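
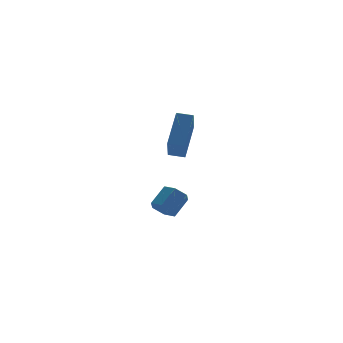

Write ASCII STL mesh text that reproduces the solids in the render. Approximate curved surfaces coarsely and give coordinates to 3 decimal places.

solid 
facet normal -0.439 -0.519 -0.733
outer loop
vertex -2.176 -1.241 2.754
vertex -2.895 -0.804 2.875
vertex -1.631 -0.012 1.558
endloop
endfacet
facet normal 0.846 -0.514 -0.142
outer loop
vertex -0.705 1.084 3.105
vertex -2.176 -1.241 2.754
vertex -1.631 -0.012 1.558
endloop
endfacet
facet normal -0.439 -0.519 -0.733
outer loop
vertex -1.631 -0.012 1.558
vertex -2.895 -0.804 2.875
vertex -2.35 0.425 1.679
endloop
endfacet
facet normal 0.303 0.683 -0.665
outer loop
vertex -2.35 0.425 1.679
vertex -0.705 1.084 3.105
vertex -1.631 -0.012 1.558
endloop
endfacet
facet normal -0.303 -0.683 0.665
outer loop
vertex -2.176 -1.241 2.754
vertex -1.969 0.292 4.422
vertex -2.895 -0.804 2.875
endloop
endfacet
facet normal 0.846 -0.514 -0.142
outer loop
vertex -1.25 -0.145 4.301
vertex -2.176 -1.241 2.754
vertex -0.705 1.084 3.105
endloop
endfacet
facet normal -0.303 -0.683 0.665
outer loop
vertex -1.25 -0.145 4.301
vertex -1.969 0.292 4.422
vertex -2.176 -1.241 2.754
endloop
endfacet
facet normal -0.846 0.514 0.142
outer loop
vertex -2.895 -0.804 2.875
vertex -1.969 0.292 4.422
vertex -2.35 0.425 1.679
endloop
endfacet
facet normal 0.303 0.683 -0.665
outer loop
vertex -1.424 1.521 3.226
vertex -0.705 1.084 3.105
vertex -2.35 0.425 1.679
endloop
endfacet
facet normal -0.846 0.514 0.142
outer loop
vertex -2.35 0.425 1.679
vertex -1.969 0.292 4.422
vertex -1.424 1.521 3.226
endloop
endfacet
facet normal 0.439 0.519 0.733
outer loop
vertex -1.424 1.521 3.226
vertex -1.25 -0.145 4.301
vertex -0.705 1.084 3.105
endloop
endfacet
facet normal 0.439 0.519 0.733
outer loop
vertex -1.969 0.292 4.422
vertex -1.25 -0.145 4.301
vertex -1.424 1.521 3.226
endloop
endfacet
facet normal -0.684 -0.346 -0.642
outer loop
vertex -0.758 3.333 -3.753
vertex -1.312 3.557 -3.284
vertex -1.051 4.031 -3.817
endloop
endfacet
facet normal 0.619 0.190 -0.762
outer loop
vertex -0.758 3.333 -3.753
vertex -1.051 4.031 -3.817
vertex 0.166 3.799 -2.886
endloop
endfacet
facet normal 0.619 0.190 -0.762
outer loop
vertex 0.166 3.799 -2.886
vertex -1.051 4.031 -3.817
vertex -0.127 4.497 -2.95
endloop
endfacet
facet normal 0.684 0.346 0.642
outer loop
vertex 0.166 3.799 -2.886
vertex -0.127 4.497 -2.95
vertex -0.388 4.023 -2.416
endloop
endfacet
facet normal -0.685 -0.344 -0.642
outer loop
vertex -1.051 4.031 -3.817
vertex -1.312 3.557 -3.284
vertex -1.604 4.256 -3.347
endloop
endfacet
facet normal -0.023 0.891 -0.454
outer loop
vertex -1.051 4.031 -3.817
vertex -1.604 4.256 -3.347
vertex -0.127 4.497 -2.95
endloop
endfacet
facet normal -0.023 0.891 -0.454
outer loop
vertex -0.127 4.497 -2.95
vertex -1.604 4.256 -3.347
vertex -0.681 4.722 -2.48
endloop
endfacet
facet normal 0.685 0.346 0.642
outer loop
vertex -0.127 4.497 -2.95
vertex -0.681 4.722 -2.48
vertex -0.388 4.023 -2.416
endloop
endfacet
facet normal -0.684 -0.344 -0.643
outer loop
vertex -1.604 4.256 -3.347
vertex -1.312 3.557 -3.284
vertex -1.866 3.781 -2.814
endloop
endfacet
facet normal -0.643 0.701 0.308
outer loop
vertex -1.604 4.256 -3.347
vertex -1.866 3.781 -2.814
vertex -0.681 4.722 -2.48
endloop
endfacet
facet normal -0.643 0.700 0.309
outer loop
vertex -0.681 4.722 -2.48
vertex -1.866 3.781 -2.814
vertex -0.942 4.247 -1.947
endloop
endfacet
facet normal 0.684 0.345 0.643
outer loop
vertex -0.681 4.722 -2.48
vertex -0.942 4.247 -1.947
vertex -0.388 4.023 -2.416
endloop
endfacet
facet normal -0.684 -0.346 -0.642
outer loop
vertex -1.866 3.781 -2.814
vertex -1.312 3.557 -3.284
vertex -1.573 3.083 -2.75
endloop
endfacet
facet normal -0.619 -0.190 0.762
outer loop
vertex -1.866 3.781 -2.814
vertex -1.573 3.083 -2.75
vertex -0.942 4.247 -1.947
endloop
endfacet
facet normal -0.619 -0.190 0.762
outer loop
vertex -0.942 4.247 -1.947
vertex -1.573 3.083 -2.75
vertex -0.649 3.549 -1.883
endloop
endfacet
facet normal 0.684 0.346 0.642
outer loop
vertex -0.942 4.247 -1.947
vertex -0.649 3.549 -1.883
vertex -0.388 4.023 -2.416
endloop
endfacet
facet normal -0.685 -0.346 -0.642
outer loop
vertex -1.573 3.083 -2.75
vertex -1.312 3.557 -3.284
vertex -1.019 2.858 -3.22
endloop
endfacet
facet normal 0.023 -0.891 0.454
outer loop
vertex -1.573 3.083 -2.75
vertex -1.019 2.858 -3.22
vertex -0.649 3.549 -1.883
endloop
endfacet
facet normal 0.023 -0.891 0.454
outer loop
vertex -0.649 3.549 -1.883
vertex -1.019 2.858 -3.22
vertex -0.096 3.324 -2.353
endloop
endfacet
facet normal 0.685 0.344 0.642
outer loop
vertex -0.649 3.549 -1.883
vertex -0.096 3.324 -2.353
vertex -0.388 4.023 -2.416
endloop
endfacet
facet normal -0.684 -0.345 -0.643
outer loop
vertex -1.019 2.858 -3.22
vertex -1.312 3.557 -3.284
vertex -0.758 3.333 -3.753
endloop
endfacet
facet normal 0.644 -0.700 -0.309
outer loop
vertex -1.019 2.858 -3.22
vertex -0.758 3.333 -3.753
vertex -0.096 3.324 -2.353
endloop
endfacet
facet normal 0.643 -0.701 -0.309
outer loop
vertex -0.096 3.324 -2.353
vertex -0.758 3.333 -3.753
vertex 0.166 3.799 -2.886
endloop
endfacet
facet normal 0.684 0.344 0.643
outer loop
vertex -0.096 3.324 -2.353
vertex 0.166 3.799 -2.886
vertex -0.388 4.023 -2.416
endloop
endfacet

endsolid


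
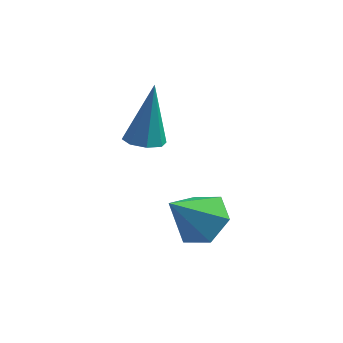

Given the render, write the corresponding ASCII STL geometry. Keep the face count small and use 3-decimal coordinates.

solid 
facet normal 0.432 0.522 -0.735
outer loop
vertex -1.236 -1.286 -3.644
vertex -1.539 -1.731 -4.138
vertex -1.893 -1.131 -3.92
endloop
endfacet
facet normal -0.226 0.514 0.827
outer loop
vertex -1.236 -1.286 -3.644
vertex -1.893 -1.131 -3.92
vertex -2.101 -2.409 -3.182
endloop
endfacet
facet normal 0.433 0.522 -0.735
outer loop
vertex -1.893 -1.131 -3.92
vertex -1.539 -1.731 -4.138
vertex -2.196 -1.575 -4.414
endloop
endfacet
facet normal -0.909 0.309 0.279
outer loop
vertex -1.893 -1.131 -3.92
vertex -2.196 -1.575 -4.414
vertex -2.101 -2.409 -3.182
endloop
endfacet
facet normal 0.433 0.522 -0.735
outer loop
vertex -2.196 -1.575 -4.414
vertex -1.539 -1.731 -4.138
vertex -1.842 -2.175 -4.632
endloop
endfacet
facet normal -0.873 -0.433 -0.226
outer loop
vertex -2.196 -1.575 -4.414
vertex -1.842 -2.175 -4.632
vertex -2.101 -2.409 -3.182
endloop
endfacet
facet normal 0.432 0.522 -0.735
outer loop
vertex -1.842 -2.175 -4.632
vertex -1.539 -1.731 -4.138
vertex -1.184 -2.33 -4.355
endloop
endfacet
facet normal -0.151 -0.971 -0.184
outer loop
vertex -1.842 -2.175 -4.632
vertex -1.184 -2.33 -4.355
vertex -2.101 -2.409 -3.182
endloop
endfacet
facet normal 0.432 0.522 -0.736
outer loop
vertex -1.184 -2.33 -4.355
vertex -1.539 -1.731 -4.138
vertex -0.881 -1.886 -3.862
endloop
endfacet
facet normal 0.531 -0.766 0.363
outer loop
vertex -1.184 -2.33 -4.355
vertex -0.881 -1.886 -3.862
vertex -2.101 -2.409 -3.182
endloop
endfacet
facet normal 0.432 0.523 -0.735
outer loop
vertex -0.881 -1.886 -3.862
vertex -1.539 -1.731 -4.138
vertex -1.236 -1.286 -3.644
endloop
endfacet
facet normal 0.494 -0.023 0.869
outer loop
vertex -0.881 -1.886 -3.862
vertex -1.236 -1.286 -3.644
vertex -2.101 -2.409 -3.182
endloop
endfacet
facet normal -0.062 -0.295 -0.953
outer loop
vertex -2.681 -0.963 -2.498
vertex -3.142 -0.772 -2.527
vertex -2.681 -0.598 -2.611
endloop
endfacet
facet normal 0.978 0.062 0.201
outer loop
vertex -2.681 -0.963 -2.498
vertex -2.681 -0.598 -2.611
vertex -3.038 -0.288 -0.973
endloop
endfacet
facet normal -0.061 -0.298 -0.953
outer loop
vertex -2.681 -0.598 -2.611
vertex -3.142 -0.772 -2.527
vertex -2.951 -0.335 -2.676
endloop
endfacet
facet normal 0.696 0.718 0.016
outer loop
vertex -2.681 -0.598 -2.611
vertex -2.951 -0.335 -2.676
vertex -3.038 -0.288 -0.973
endloop
endfacet
facet normal -0.066 -0.296 -0.953
outer loop
vertex -2.951 -0.335 -2.676
vertex -3.142 -0.772 -2.527
vertex -3.332 -0.327 -2.652
endloop
endfacet
facet normal 0.019 0.999 -0.027
outer loop
vertex -2.951 -0.335 -2.676
vertex -3.332 -0.327 -2.652
vertex -3.038 -0.288 -0.973
endloop
endfacet
facet normal -0.063 -0.295 -0.954
outer loop
vertex -3.332 -0.327 -2.652
vertex -3.142 -0.772 -2.527
vertex -3.603 -0.58 -2.556
endloop
endfacet
facet normal -0.660 0.745 0.098
outer loop
vertex -3.332 -0.327 -2.652
vertex -3.603 -0.58 -2.556
vertex -3.038 -0.288 -0.973
endloop
endfacet
facet normal -0.064 -0.297 -0.953
outer loop
vertex -3.603 -0.58 -2.556
vertex -3.142 -0.772 -2.527
vertex -3.603 -0.946 -2.442
endloop
endfacet
facet normal -0.943 0.099 0.318
outer loop
vertex -3.603 -0.58 -2.556
vertex -3.603 -0.946 -2.442
vertex -3.038 -0.288 -0.973
endloop
endfacet
facet normal -0.064 -0.297 -0.953
outer loop
vertex -3.603 -0.946 -2.442
vertex -3.142 -0.772 -2.527
vertex -3.333 -1.209 -2.378
endloop
endfacet
facet normal -0.661 -0.556 0.503
outer loop
vertex -3.603 -0.946 -2.442
vertex -3.333 -1.209 -2.378
vertex -3.038 -0.288 -0.973
endloop
endfacet
facet normal -0.064 -0.297 -0.953
outer loop
vertex -3.333 -1.209 -2.378
vertex -3.142 -0.772 -2.527
vertex -2.951 -1.217 -2.401
endloop
endfacet
facet normal 0.015 -0.838 0.546
outer loop
vertex -3.333 -1.209 -2.378
vertex -2.951 -1.217 -2.401
vertex -3.038 -0.288 -0.973
endloop
endfacet
facet normal -0.063 -0.297 -0.953
outer loop
vertex -2.951 -1.217 -2.401
vertex -3.142 -0.772 -2.527
vertex -2.681 -0.963 -2.498
endloop
endfacet
facet normal 0.697 -0.581 0.420
outer loop
vertex -2.951 -1.217 -2.401
vertex -2.681 -0.963 -2.498
vertex -3.038 -0.288 -0.973
endloop
endfacet

endsolid


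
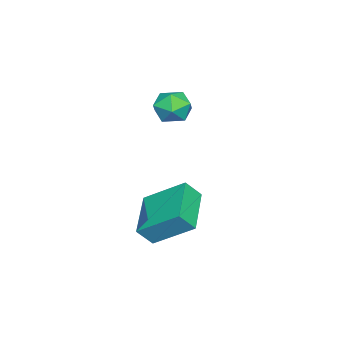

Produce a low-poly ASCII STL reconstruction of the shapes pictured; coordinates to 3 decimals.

solid 
facet normal -0.968 0.233 0.090
outer loop
vertex -2.642 1.361 1.938
vertex -2.835 0.525 2.026
vertex -2.656 1.001 2.722
endloop
endfacet
facet normal -0.554 0.760 0.339
outer loop
vertex -2.642 1.361 1.938
vertex -2.656 1.001 2.722
vertex -2.027 1.553 2.512
endloop
endfacet
facet normal -0.127 0.974 -0.190
outer loop
vertex -2.642 1.361 1.938
vertex -2.027 1.553 2.512
vertex -1.819 1.419 1.686
endloop
endfacet
facet normal -0.276 0.578 -0.768
outer loop
vertex -2.642 1.361 1.938
vertex -1.819 1.419 1.686
vertex -2.318 0.783 1.386
endloop
endfacet
facet normal -0.795 0.121 -0.594
outer loop
vertex -2.642 1.361 1.938
vertex -2.318 0.783 1.386
vertex -2.835 0.525 2.026
endloop
endfacet
facet normal -0.145 0.492 0.858
outer loop
vertex -2.027 1.553 2.512
vertex -2.656 1.001 2.722
vertex -1.842 0.837 2.954
endloop
endfacet
facet normal -0.815 -0.359 0.455
outer loop
vertex -2.656 1.001 2.722
vertex -2.835 0.525 2.026
vertex -2.341 0.201 2.654
endloop
endfacet
facet normal -0.535 -0.540 -0.650
outer loop
vertex -2.835 0.525 2.026
vertex -2.318 0.783 1.386
vertex -2.133 0.067 1.828
endloop
endfacet
facet normal 0.306 0.199 -0.931
outer loop
vertex -2.318 0.783 1.386
vertex -1.819 1.419 1.686
vertex -1.504 0.619 1.618
endloop
endfacet
facet normal 0.547 0.837 0.002
outer loop
vertex -1.819 1.419 1.686
vertex -2.027 1.553 2.512
vertex -1.325 1.095 2.314
endloop
endfacet
facet normal 0.276 -0.578 0.768
outer loop
vertex -1.518 0.259 2.402
vertex -1.842 0.837 2.954
vertex -2.341 0.201 2.654
endloop
endfacet
facet normal 0.127 -0.974 0.190
outer loop
vertex -1.518 0.259 2.402
vertex -2.341 0.201 2.654
vertex -2.133 0.067 1.828
endloop
endfacet
facet normal 0.554 -0.760 -0.339
outer loop
vertex -1.518 0.259 2.402
vertex -2.133 0.067 1.828
vertex -1.504 0.619 1.618
endloop
endfacet
facet normal 0.968 -0.233 -0.090
outer loop
vertex -1.518 0.259 2.402
vertex -1.504 0.619 1.618
vertex -1.325 1.095 2.314
endloop
endfacet
facet normal 0.795 -0.121 0.594
outer loop
vertex -1.518 0.259 2.402
vertex -1.325 1.095 2.314
vertex -1.842 0.837 2.954
endloop
endfacet
facet normal -0.306 -0.199 0.931
outer loop
vertex -2.341 0.201 2.654
vertex -1.842 0.837 2.954
vertex -2.656 1.001 2.722
endloop
endfacet
facet normal -0.547 -0.837 -0.002
outer loop
vertex -2.133 0.067 1.828
vertex -2.341 0.201 2.654
vertex -2.835 0.525 2.026
endloop
endfacet
facet normal 0.145 -0.492 -0.858
outer loop
vertex -1.504 0.619 1.618
vertex -2.133 0.067 1.828
vertex -2.318 0.783 1.386
endloop
endfacet
facet normal 0.815 0.359 -0.455
outer loop
vertex -1.325 1.095 2.314
vertex -1.504 0.619 1.618
vertex -1.819 1.419 1.686
endloop
endfacet
facet normal 0.535 0.540 0.650
outer loop
vertex -1.842 0.837 2.954
vertex -1.325 1.095 2.314
vertex -2.027 1.553 2.512
endloop
endfacet
facet normal -0.389 0.516 -0.763
outer loop
vertex -0.684 2.535 -1.46
vertex 1.222 3.049 -2.083
vertex -0.615 0.887 -2.609
endloop
endfacet
facet normal -0.921 -0.248 0.301
outer loop
vertex -0.242 0.391 -1.877
vertex -0.684 2.535 -1.46
vertex -0.615 0.887 -2.609
endloop
endfacet
facet normal -0.389 0.516 -0.763
outer loop
vertex -0.615 0.887 -2.609
vertex 1.222 3.049 -2.083
vertex 1.29 1.401 -3.233
endloop
endfacet
facet normal 0.034 -0.819 -0.572
outer loop
vertex 1.29 1.401 -3.233
vertex -0.242 0.391 -1.877
vertex -0.615 0.887 -2.609
endloop
endfacet
facet normal -0.034 0.819 0.572
outer loop
vertex -0.684 2.535 -1.46
vertex 1.595 2.553 -1.351
vertex 1.222 3.049 -2.083
endloop
endfacet
facet normal -0.921 -0.248 0.302
outer loop
vertex -0.31 2.039 -0.727
vertex -0.684 2.535 -1.46
vertex -0.242 0.391 -1.877
endloop
endfacet
facet normal -0.034 0.820 0.572
outer loop
vertex -0.31 2.039 -0.727
vertex 1.595 2.553 -1.351
vertex -0.684 2.535 -1.46
endloop
endfacet
facet normal 0.921 0.248 -0.301
outer loop
vertex 1.222 3.049 -2.083
vertex 1.595 2.553 -1.351
vertex 1.29 1.401 -3.233
endloop
endfacet
facet normal 0.034 -0.820 -0.572
outer loop
vertex 1.664 0.905 -2.5
vertex -0.242 0.391 -1.877
vertex 1.29 1.401 -3.233
endloop
endfacet
facet normal 0.921 0.249 -0.301
outer loop
vertex 1.29 1.401 -3.233
vertex 1.595 2.553 -1.351
vertex 1.664 0.905 -2.5
endloop
endfacet
facet normal 0.389 -0.516 0.763
outer loop
vertex 1.664 0.905 -2.5
vertex -0.31 2.039 -0.727
vertex -0.242 0.391 -1.877
endloop
endfacet
facet normal 0.389 -0.516 0.763
outer loop
vertex 1.595 2.553 -1.351
vertex -0.31 2.039 -0.727
vertex 1.664 0.905 -2.5
endloop
endfacet

endsolid


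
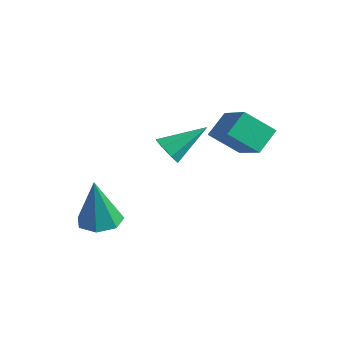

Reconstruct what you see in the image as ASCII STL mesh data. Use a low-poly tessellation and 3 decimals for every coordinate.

solid 
facet normal -0.873 0.215 -0.437
outer loop
vertex 0.824 2.985 -0.584
vertex 1.358 3.687 -1.306
vertex 0.946 2.288 -1.172
endloop
endfacet
facet normal -0.469 -0.616 0.633
outer loop
vertex 2.142 1.993 -0.574
vertex 0.824 2.985 -0.584
vertex 0.946 2.288 -1.172
endloop
endfacet
facet normal -0.873 0.215 -0.437
outer loop
vertex 0.946 2.288 -1.172
vertex 1.358 3.687 -1.306
vertex 1.48 2.99 -1.894
endloop
endfacet
facet normal 0.132 -0.758 -0.639
outer loop
vertex 1.48 2.99 -1.894
vertex 2.142 1.993 -0.574
vertex 0.946 2.288 -1.172
endloop
endfacet
facet normal -0.132 0.758 0.639
outer loop
vertex 0.824 2.985 -0.584
vertex 2.554 3.392 -0.708
vertex 1.358 3.687 -1.306
endloop
endfacet
facet normal -0.469 -0.616 0.633
outer loop
vertex 2.02 2.69 0.014
vertex 0.824 2.985 -0.584
vertex 2.142 1.993 -0.574
endloop
endfacet
facet normal -0.132 0.758 0.639
outer loop
vertex 2.02 2.69 0.014
vertex 2.554 3.392 -0.708
vertex 0.824 2.985 -0.584
endloop
endfacet
facet normal 0.469 0.616 -0.633
outer loop
vertex 1.358 3.687 -1.306
vertex 2.554 3.392 -0.708
vertex 1.48 2.99 -1.894
endloop
endfacet
facet normal 0.132 -0.758 -0.639
outer loop
vertex 2.676 2.695 -1.296
vertex 2.142 1.993 -0.574
vertex 1.48 2.99 -1.894
endloop
endfacet
facet normal 0.469 0.616 -0.633
outer loop
vertex 1.48 2.99 -1.894
vertex 2.554 3.392 -0.708
vertex 2.676 2.695 -1.296
endloop
endfacet
facet normal 0.873 -0.215 0.437
outer loop
vertex 2.676 2.695 -1.296
vertex 2.02 2.69 0.014
vertex 2.142 1.993 -0.574
endloop
endfacet
facet normal 0.873 -0.215 0.437
outer loop
vertex 2.554 3.392 -0.708
vertex 2.02 2.69 0.014
vertex 2.676 2.695 -1.296
endloop
endfacet
facet normal -0.309 -0.770 -0.558
outer loop
vertex 1.029 0.614 -1.088
vertex 0.816 0.959 -1.446
vertex 1.297 0.721 -1.384
endloop
endfacet
facet normal 0.759 -0.288 0.584
outer loop
vertex 1.029 0.614 -1.088
vertex 1.297 0.721 -1.384
vertex 1.244 2.021 -0.674
endloop
endfacet
facet normal -0.309 -0.770 -0.558
outer loop
vertex 1.297 0.721 -1.384
vertex 0.816 0.959 -1.446
vertex 1.284 0.967 -1.716
endloop
endfacet
facet normal 0.999 0.044 -0.006
outer loop
vertex 1.297 0.721 -1.384
vertex 1.284 0.967 -1.716
vertex 1.244 2.021 -0.674
endloop
endfacet
facet normal -0.310 -0.768 -0.560
outer loop
vertex 1.284 0.967 -1.716
vertex 0.816 0.959 -1.446
vertex 0.997 1.209 -1.889
endloop
endfacet
facet normal 0.716 0.504 -0.483
outer loop
vertex 1.284 0.967 -1.716
vertex 0.997 1.209 -1.889
vertex 1.244 2.021 -0.674
endloop
endfacet
facet normal -0.308 -0.769 -0.560
outer loop
vertex 0.997 1.209 -1.889
vertex 0.816 0.959 -1.446
vertex 0.604 1.304 -1.803
endloop
endfacet
facet normal 0.075 0.822 -0.565
outer loop
vertex 0.997 1.209 -1.889
vertex 0.604 1.304 -1.803
vertex 1.244 2.021 -0.674
endloop
endfacet
facet normal -0.310 -0.769 -0.559
outer loop
vertex 0.604 1.304 -1.803
vertex 0.816 0.959 -1.446
vertex 0.336 1.197 -1.507
endloop
endfacet
facet normal -0.549 0.811 -0.204
outer loop
vertex 0.604 1.304 -1.803
vertex 0.336 1.197 -1.507
vertex 1.244 2.021 -0.674
endloop
endfacet
facet normal -0.310 -0.769 -0.559
outer loop
vertex 0.336 1.197 -1.507
vertex 0.816 0.959 -1.446
vertex 0.349 0.951 -1.176
endloop
endfacet
facet normal -0.789 0.478 0.386
outer loop
vertex 0.336 1.197 -1.507
vertex 0.349 0.951 -1.176
vertex 1.244 2.021 -0.674
endloop
endfacet
facet normal -0.309 -0.771 -0.557
outer loop
vertex 0.349 0.951 -1.176
vertex 0.816 0.959 -1.446
vertex 0.636 0.71 -1.002
endloop
endfacet
facet normal -0.506 0.019 0.862
outer loop
vertex 0.349 0.951 -1.176
vertex 0.636 0.71 -1.002
vertex 1.244 2.021 -0.674
endloop
endfacet
facet normal -0.310 -0.770 -0.558
outer loop
vertex 0.636 0.71 -1.002
vertex 0.816 0.959 -1.446
vertex 1.029 0.614 -1.088
endloop
endfacet
facet normal 0.134 -0.299 0.945
outer loop
vertex 0.636 0.71 -1.002
vertex 1.029 0.614 -1.088
vertex 1.244 2.021 -0.674
endloop
endfacet
facet normal -0.051 0.146 -0.988
outer loop
vertex -0.168 -0.765 -4.525
vertex -0.642 -0.287 -4.43
vertex 0.033 -0.215 -4.454
endloop
endfacet
facet normal 0.899 -0.361 0.248
outer loop
vertex -0.168 -0.765 -4.525
vertex 0.033 -0.215 -4.454
vertex -0.558 -0.533 -2.77
endloop
endfacet
facet normal -0.051 0.146 -0.988
outer loop
vertex 0.033 -0.215 -4.454
vertex -0.642 -0.287 -4.43
vertex -0.274 0.281 -4.365
endloop
endfacet
facet normal 0.818 0.440 0.370
outer loop
vertex 0.033 -0.215 -4.454
vertex -0.274 0.281 -4.365
vertex -0.558 -0.533 -2.77
endloop
endfacet
facet normal -0.051 0.146 -0.988
outer loop
vertex -0.274 0.281 -4.365
vertex -0.642 -0.287 -4.43
vertex -0.859 0.349 -4.325
endloop
endfacet
facet normal 0.134 0.873 0.469
outer loop
vertex -0.274 0.281 -4.365
vertex -0.859 0.349 -4.325
vertex -0.558 -0.533 -2.77
endloop
endfacet
facet normal -0.051 0.146 -0.988
outer loop
vertex -0.859 0.349 -4.325
vertex -0.642 -0.287 -4.43
vertex -1.281 -0.062 -4.364
endloop
endfacet
facet normal -0.638 0.610 0.470
outer loop
vertex -0.859 0.349 -4.325
vertex -1.281 -0.062 -4.364
vertex -0.558 -0.533 -2.77
endloop
endfacet
facet normal -0.051 0.146 -0.988
outer loop
vertex -1.281 -0.062 -4.364
vertex -0.642 -0.287 -4.43
vertex -1.222 -0.643 -4.453
endloop
endfacet
facet normal -0.916 -0.150 0.371
outer loop
vertex -1.281 -0.062 -4.364
vertex -1.222 -0.643 -4.453
vertex -0.558 -0.533 -2.77
endloop
endfacet
facet normal -0.050 0.145 -0.988
outer loop
vertex -1.222 -0.643 -4.453
vertex -0.642 -0.287 -4.43
vertex -0.727 -0.956 -4.524
endloop
endfacet
facet normal -0.492 -0.834 0.249
outer loop
vertex -1.222 -0.643 -4.453
vertex -0.727 -0.956 -4.524
vertex -0.558 -0.533 -2.77
endloop
endfacet
facet normal -0.051 0.145 -0.988
outer loop
vertex -0.727 -0.956 -4.524
vertex -0.642 -0.287 -4.43
vertex -0.168 -0.765 -4.525
endloop
endfacet
facet normal 0.318 -0.928 0.193
outer loop
vertex -0.727 -0.956 -4.524
vertex -0.168 -0.765 -4.525
vertex -0.558 -0.533 -2.77
endloop
endfacet

endsolid


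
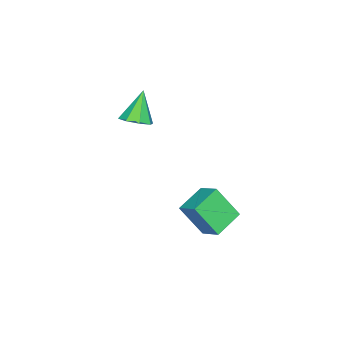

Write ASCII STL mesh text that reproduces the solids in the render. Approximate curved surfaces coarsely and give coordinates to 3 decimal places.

solid 
facet normal 0.539 0.045 -0.841
outer loop
vertex 3.885 -2.09 2.545
vertex 3.271 -2.645 2.122
vertex 3.362 -1.726 2.229
endloop
endfacet
facet normal 0.160 0.768 0.620
outer loop
vertex 3.885 -2.09 2.545
vertex 3.362 -1.726 2.229
vertex 2.209 -2.735 3.778
endloop
endfacet
facet normal 0.539 0.045 -0.841
outer loop
vertex 3.362 -1.726 2.229
vertex 3.271 -2.645 2.122
vertex 2.785 -1.9 1.85
endloop
endfacet
facet normal -0.426 0.870 0.249
outer loop
vertex 3.362 -1.726 2.229
vertex 2.785 -1.9 1.85
vertex 2.209 -2.735 3.778
endloop
endfacet
facet normal 0.539 0.045 -0.841
outer loop
vertex 2.785 -1.9 1.85
vertex 3.271 -2.645 2.122
vertex 2.493 -2.511 1.63
endloop
endfacet
facet normal -0.890 0.451 -0.071
outer loop
vertex 2.785 -1.9 1.85
vertex 2.493 -2.511 1.63
vertex 2.209 -2.735 3.778
endloop
endfacet
facet normal 0.540 0.045 -0.841
outer loop
vertex 2.493 -2.511 1.63
vertex 3.271 -2.645 2.122
vertex 2.657 -3.2 1.698
endloop
endfacet
facet normal -0.958 -0.243 -0.152
outer loop
vertex 2.493 -2.511 1.63
vertex 2.657 -3.2 1.698
vertex 2.209 -2.735 3.778
endloop
endfacet
facet normal 0.539 0.046 -0.841
outer loop
vertex 2.657 -3.2 1.698
vertex 3.271 -2.645 2.122
vertex 3.181 -3.565 2.014
endloop
endfacet
facet normal -0.592 -0.804 0.052
outer loop
vertex 2.657 -3.2 1.698
vertex 3.181 -3.565 2.014
vertex 2.209 -2.735 3.778
endloop
endfacet
facet normal 0.539 0.046 -0.841
outer loop
vertex 3.181 -3.565 2.014
vertex 3.271 -2.645 2.122
vertex 3.757 -3.39 2.393
endloop
endfacet
facet normal -0.004 -0.906 0.424
outer loop
vertex 3.181 -3.565 2.014
vertex 3.757 -3.39 2.393
vertex 2.209 -2.735 3.778
endloop
endfacet
facet normal 0.539 0.045 -0.841
outer loop
vertex 3.757 -3.39 2.393
vertex 3.271 -2.645 2.122
vertex 4.049 -2.779 2.613
endloop
endfacet
facet normal 0.459 -0.487 0.743
outer loop
vertex 3.757 -3.39 2.393
vertex 4.049 -2.779 2.613
vertex 2.209 -2.735 3.778
endloop
endfacet
facet normal 0.539 0.045 -0.841
outer loop
vertex 4.049 -2.779 2.613
vertex 3.271 -2.645 2.122
vertex 3.885 -2.09 2.545
endloop
endfacet
facet normal 0.527 0.207 0.824
outer loop
vertex 4.049 -2.779 2.613
vertex 3.885 -2.09 2.545
vertex 2.209 -2.735 3.778
endloop
endfacet
facet normal -0.934 0.226 0.277
outer loop
vertex 2.524 0.746 -2.566
vertex 3.019 1.871 -1.816
vertex 2.311 1.997 -4.302
endloop
endfacet
facet normal -0.343 -0.781 -0.521
outer loop
vertex 4.001 1.589 -4.804
vertex 2.524 0.746 -2.566
vertex 2.311 1.997 -4.302
endloop
endfacet
facet normal -0.934 0.225 0.277
outer loop
vertex 2.311 1.997 -4.302
vertex 3.019 1.871 -1.816
vertex 2.805 3.122 -3.552
endloop
endfacet
facet normal -0.099 0.582 -0.807
outer loop
vertex 2.805 3.122 -3.552
vertex 4.001 1.589 -4.804
vertex 2.311 1.997 -4.302
endloop
endfacet
facet normal 0.099 -0.582 0.807
outer loop
vertex 2.524 0.746 -2.566
vertex 4.709 1.463 -2.318
vertex 3.019 1.871 -1.816
endloop
endfacet
facet normal -0.343 -0.782 -0.521
outer loop
vertex 4.215 0.338 -3.068
vertex 2.524 0.746 -2.566
vertex 4.001 1.589 -4.804
endloop
endfacet
facet normal 0.099 -0.582 0.807
outer loop
vertex 4.215 0.338 -3.068
vertex 4.709 1.463 -2.318
vertex 2.524 0.746 -2.566
endloop
endfacet
facet normal 0.343 0.782 0.521
outer loop
vertex 3.019 1.871 -1.816
vertex 4.709 1.463 -2.318
vertex 2.805 3.122 -3.552
endloop
endfacet
facet normal -0.099 0.582 -0.807
outer loop
vertex 4.496 2.714 -4.054
vertex 4.001 1.589 -4.804
vertex 2.805 3.122 -3.552
endloop
endfacet
facet normal 0.343 0.781 0.521
outer loop
vertex 2.805 3.122 -3.552
vertex 4.709 1.463 -2.318
vertex 4.496 2.714 -4.054
endloop
endfacet
facet normal 0.934 -0.226 -0.278
outer loop
vertex 4.496 2.714 -4.054
vertex 4.215 0.338 -3.068
vertex 4.001 1.589 -4.804
endloop
endfacet
facet normal 0.934 -0.225 -0.277
outer loop
vertex 4.709 1.463 -2.318
vertex 4.215 0.338 -3.068
vertex 4.496 2.714 -4.054
endloop
endfacet

endsolid


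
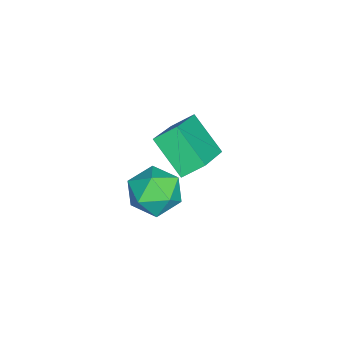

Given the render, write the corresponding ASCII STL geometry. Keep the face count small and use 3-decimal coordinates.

solid 
facet normal -0.537 0.842 -0.040
outer loop
vertex 3.664 -0.056 1.493
vertex 2.783 -0.611 1.641
vertex 3.312 -0.234 2.468
endloop
endfacet
facet normal 0.115 0.969 0.219
outer loop
vertex 3.664 -0.056 1.493
vertex 3.312 -0.234 2.468
vertex 4.339 -0.309 2.259
endloop
endfacet
facet normal 0.592 0.760 -0.270
outer loop
vertex 3.664 -0.056 1.493
vertex 4.339 -0.309 2.259
vertex 4.446 -0.733 1.302
endloop
endfacet
facet normal 0.232 0.503 -0.833
outer loop
vertex 3.664 -0.056 1.493
vertex 4.446 -0.733 1.302
vertex 3.484 -0.92 0.921
endloop
endfacet
facet normal -0.465 0.554 -0.691
outer loop
vertex 3.664 -0.056 1.493
vertex 3.484 -0.92 0.921
vertex 2.783 -0.611 1.641
endloop
endfacet
facet normal 0.204 0.565 0.800
outer loop
vertex 4.339 -0.309 2.259
vertex 3.312 -0.234 2.468
vertex 3.876 -1.02 2.879
endloop
endfacet
facet normal -0.852 0.360 0.381
outer loop
vertex 3.312 -0.234 2.468
vertex 2.783 -0.611 1.641
vertex 2.914 -1.207 2.498
endloop
endfacet
facet normal -0.735 -0.106 -0.670
outer loop
vertex 2.783 -0.611 1.641
vertex 3.484 -0.92 0.921
vertex 3.021 -1.631 1.541
endloop
endfacet
facet normal 0.393 -0.189 -0.900
outer loop
vertex 3.484 -0.92 0.921
vertex 4.446 -0.733 1.302
vertex 4.048 -1.706 1.332
endloop
endfacet
facet normal 0.974 0.226 0.009
outer loop
vertex 4.446 -0.733 1.302
vertex 4.339 -0.309 2.259
vertex 4.577 -1.329 2.159
endloop
endfacet
facet normal -0.232 -0.503 0.833
outer loop
vertex 3.696 -1.884 2.307
vertex 3.876 -1.02 2.879
vertex 2.914 -1.207 2.498
endloop
endfacet
facet normal -0.592 -0.760 0.270
outer loop
vertex 3.696 -1.884 2.307
vertex 2.914 -1.207 2.498
vertex 3.021 -1.631 1.541
endloop
endfacet
facet normal -0.115 -0.969 -0.219
outer loop
vertex 3.696 -1.884 2.307
vertex 3.021 -1.631 1.541
vertex 4.048 -1.706 1.332
endloop
endfacet
facet normal 0.537 -0.842 0.040
outer loop
vertex 3.696 -1.884 2.307
vertex 4.048 -1.706 1.332
vertex 4.577 -1.329 2.159
endloop
endfacet
facet normal 0.465 -0.554 0.691
outer loop
vertex 3.696 -1.884 2.307
vertex 4.577 -1.329 2.159
vertex 3.876 -1.02 2.879
endloop
endfacet
facet normal -0.393 0.189 0.900
outer loop
vertex 2.914 -1.207 2.498
vertex 3.876 -1.02 2.879
vertex 3.312 -0.234 2.468
endloop
endfacet
facet normal -0.974 -0.226 -0.009
outer loop
vertex 3.021 -1.631 1.541
vertex 2.914 -1.207 2.498
vertex 2.783 -0.611 1.641
endloop
endfacet
facet normal -0.204 -0.565 -0.800
outer loop
vertex 4.048 -1.706 1.332
vertex 3.021 -1.631 1.541
vertex 3.484 -0.92 0.921
endloop
endfacet
facet normal 0.852 -0.360 -0.381
outer loop
vertex 4.577 -1.329 2.159
vertex 4.048 -1.706 1.332
vertex 4.446 -0.733 1.302
endloop
endfacet
facet normal 0.735 0.106 0.670
outer loop
vertex 3.876 -1.02 2.879
vertex 4.577 -1.329 2.159
vertex 4.339 -0.309 2.259
endloop
endfacet
facet normal -0.444 -0.638 0.629
outer loop
vertex 0.655 -0.847 2.503
vertex -1.189 -0.608 1.444
vertex 0.912 -1.647 1.873
endloop
endfacet
facet normal 0.862 -0.112 0.494
outer loop
vertex 1.729 -0.472 0.716
vertex 0.655 -0.847 2.503
vertex 0.912 -1.647 1.873
endloop
endfacet
facet normal -0.444 -0.638 0.629
outer loop
vertex 0.912 -1.647 1.873
vertex -1.189 -0.608 1.444
vertex -0.932 -1.407 0.814
endloop
endfacet
facet normal 0.245 -0.761 -0.600
outer loop
vertex -0.932 -1.407 0.814
vertex 1.729 -0.472 0.716
vertex 0.912 -1.647 1.873
endloop
endfacet
facet normal -0.246 0.761 0.600
outer loop
vertex 0.655 -0.847 2.503
vertex -0.372 0.567 0.287
vertex -1.189 -0.608 1.444
endloop
endfacet
facet normal 0.862 -0.113 0.494
outer loop
vertex 1.472 0.327 1.346
vertex 0.655 -0.847 2.503
vertex 1.729 -0.472 0.716
endloop
endfacet
facet normal -0.245 0.762 0.600
outer loop
vertex 1.472 0.327 1.346
vertex -0.372 0.567 0.287
vertex 0.655 -0.847 2.503
endloop
endfacet
facet normal -0.862 0.113 -0.494
outer loop
vertex -1.189 -0.608 1.444
vertex -0.372 0.567 0.287
vertex -0.932 -1.407 0.814
endloop
endfacet
facet normal 0.246 -0.762 -0.600
outer loop
vertex -0.115 -0.233 -0.343
vertex 1.729 -0.472 0.716
vertex -0.932 -1.407 0.814
endloop
endfacet
facet normal -0.862 0.113 -0.494
outer loop
vertex -0.932 -1.407 0.814
vertex -0.372 0.567 0.287
vertex -0.115 -0.233 -0.343
endloop
endfacet
facet normal 0.444 0.639 -0.629
outer loop
vertex -0.115 -0.233 -0.343
vertex 1.472 0.327 1.346
vertex 1.729 -0.472 0.716
endloop
endfacet
facet normal 0.444 0.638 -0.629
outer loop
vertex -0.372 0.567 0.287
vertex 1.472 0.327 1.346
vertex -0.115 -0.233 -0.343
endloop
endfacet

endsolid


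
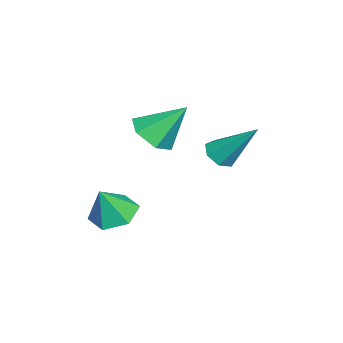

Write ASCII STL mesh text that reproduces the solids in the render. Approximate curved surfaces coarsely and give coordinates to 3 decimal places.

solid 
facet normal 0.111 -0.659 -0.744
outer loop
vertex -0.467 -0.075 1.817
vertex -1.245 0.321 1.35
vertex -0.335 0.669 1.178
endloop
endfacet
facet normal 0.850 0.248 0.465
outer loop
vertex -0.467 -0.075 1.817
vertex -0.335 0.669 1.178
vertex -1.455 1.559 2.75
endloop
endfacet
facet normal 0.111 -0.658 -0.745
outer loop
vertex -0.335 0.669 1.178
vertex -1.245 0.321 1.35
vertex -1.113 1.066 0.711
endloop
endfacet
facet normal 0.508 0.853 -0.121
outer loop
vertex -0.335 0.669 1.178
vertex -1.113 1.066 0.711
vertex -1.455 1.559 2.75
endloop
endfacet
facet normal 0.111 -0.658 -0.745
outer loop
vertex -1.113 1.066 0.711
vertex -1.245 0.321 1.35
vertex -2.023 0.717 0.884
endloop
endfacet
facet normal -0.390 0.878 -0.278
outer loop
vertex -1.113 1.066 0.711
vertex -2.023 0.717 0.884
vertex -1.455 1.559 2.75
endloop
endfacet
facet normal 0.111 -0.658 -0.745
outer loop
vertex -2.023 0.717 0.884
vertex -1.245 0.321 1.35
vertex -2.156 -0.027 1.522
endloop
endfacet
facet normal -0.942 0.299 0.152
outer loop
vertex -2.023 0.717 0.884
vertex -2.156 -0.027 1.522
vertex -1.455 1.559 2.75
endloop
endfacet
facet normal 0.111 -0.658 -0.744
outer loop
vertex -2.156 -0.027 1.522
vertex -1.245 0.321 1.35
vertex -1.378 -0.424 1.989
endloop
endfacet
facet normal -0.600 -0.307 0.739
outer loop
vertex -2.156 -0.027 1.522
vertex -1.378 -0.424 1.989
vertex -1.455 1.559 2.75
endloop
endfacet
facet normal 0.112 -0.658 -0.744
outer loop
vertex -1.378 -0.424 1.989
vertex -1.245 0.321 1.35
vertex -0.467 -0.075 1.817
endloop
endfacet
facet normal 0.296 -0.332 0.895
outer loop
vertex -1.378 -0.424 1.989
vertex -0.467 -0.075 1.817
vertex -1.455 1.559 2.75
endloop
endfacet
facet normal -0.182 -0.647 -0.741
outer loop
vertex 0.202 2.605 1.324
vertex -0.354 2.97 1.142
vertex 0.296 3.039 0.922
endloop
endfacet
facet normal 0.983 -0.048 0.178
outer loop
vertex 0.202 2.605 1.324
vertex 0.296 3.039 0.922
vertex 0.034 4.35 2.718
endloop
endfacet
facet normal -0.181 -0.648 -0.739
outer loop
vertex 0.296 3.039 0.922
vertex -0.354 2.97 1.142
vertex -0.1 3.42 0.685
endloop
endfacet
facet normal 0.749 0.582 -0.316
outer loop
vertex 0.296 3.039 0.922
vertex -0.1 3.42 0.685
vertex 0.034 4.35 2.718
endloop
endfacet
facet normal -0.183 -0.648 -0.740
outer loop
vertex -0.1 3.42 0.685
vertex -0.354 2.97 1.142
vertex -0.688 3.463 0.793
endloop
endfacet
facet normal -0.010 0.910 -0.415
outer loop
vertex -0.1 3.42 0.685
vertex -0.688 3.463 0.793
vertex 0.034 4.35 2.718
endloop
endfacet
facet normal -0.183 -0.648 -0.740
outer loop
vertex -0.688 3.463 0.793
vertex -0.354 2.97 1.142
vertex -1.024 3.134 1.164
endloop
endfacet
facet normal -0.724 0.688 -0.046
outer loop
vertex -0.688 3.463 0.793
vertex -1.024 3.134 1.164
vertex 0.034 4.35 2.718
endloop
endfacet
facet normal -0.183 -0.647 -0.740
outer loop
vertex -1.024 3.134 1.164
vertex -0.354 2.97 1.142
vertex -0.856 2.682 1.518
endloop
endfacet
facet normal -0.853 0.085 0.514
outer loop
vertex -1.024 3.134 1.164
vertex -0.856 2.682 1.518
vertex 0.034 4.35 2.718
endloop
endfacet
facet normal -0.182 -0.649 -0.739
outer loop
vertex -0.856 2.682 1.518
vertex -0.354 2.97 1.142
vertex -0.31 2.447 1.59
endloop
endfacet
facet normal -0.303 -0.445 0.843
outer loop
vertex -0.856 2.682 1.518
vertex -0.31 2.447 1.59
vertex 0.034 4.35 2.718
endloop
endfacet
facet normal -0.184 -0.648 -0.739
outer loop
vertex -0.31 2.447 1.59
vertex -0.354 2.97 1.142
vertex 0.202 2.605 1.324
endloop
endfacet
facet normal 0.516 -0.504 0.693
outer loop
vertex -0.31 2.447 1.59
vertex 0.202 2.605 1.324
vertex 0.034 4.35 2.718
endloop
endfacet
facet normal -0.363 0.245 -0.899
outer loop
vertex 1.243 0.05 -1.854
vertex 0.568 -0.656 -1.774
vertex 0.373 0.248 -1.449
endloop
endfacet
facet normal 0.425 0.704 0.569
outer loop
vertex 1.243 0.05 -1.854
vertex 0.373 0.248 -1.449
vertex 1.112 -1.024 -0.426
endloop
endfacet
facet normal -0.363 0.245 -0.899
outer loop
vertex 0.373 0.248 -1.449
vertex 0.568 -0.656 -1.774
vertex -0.302 -0.457 -1.368
endloop
endfacet
facet normal -0.366 0.445 0.817
outer loop
vertex 0.373 0.248 -1.449
vertex -0.302 -0.457 -1.368
vertex 1.112 -1.024 -0.426
endloop
endfacet
facet normal -0.363 0.246 -0.899
outer loop
vertex -0.302 -0.457 -1.368
vertex 0.568 -0.656 -1.774
vertex -0.108 -1.361 -1.694
endloop
endfacet
facet normal -0.614 -0.381 0.692
outer loop
vertex -0.302 -0.457 -1.368
vertex -0.108 -1.361 -1.694
vertex 1.112 -1.024 -0.426
endloop
endfacet
facet normal -0.363 0.246 -0.899
outer loop
vertex -0.108 -1.361 -1.694
vertex 0.568 -0.656 -1.774
vertex 0.762 -1.56 -2.1
endloop
endfacet
facet normal -0.068 -0.946 0.317
outer loop
vertex -0.108 -1.361 -1.694
vertex 0.762 -1.56 -2.1
vertex 1.112 -1.024 -0.426
endloop
endfacet
facet normal -0.364 0.246 -0.898
outer loop
vertex 0.762 -1.56 -2.1
vertex 0.568 -0.656 -1.774
vertex 1.437 -0.854 -2.18
endloop
endfacet
facet normal 0.725 -0.685 0.068
outer loop
vertex 0.762 -1.56 -2.1
vertex 1.437 -0.854 -2.18
vertex 1.112 -1.024 -0.426
endloop
endfacet
facet normal -0.364 0.246 -0.898
outer loop
vertex 1.437 -0.854 -2.18
vertex 0.568 -0.656 -1.774
vertex 1.243 0.05 -1.854
endloop
endfacet
facet normal 0.971 0.139 0.193
outer loop
vertex 1.437 -0.854 -2.18
vertex 1.243 0.05 -1.854
vertex 1.112 -1.024 -0.426
endloop
endfacet

endsolid


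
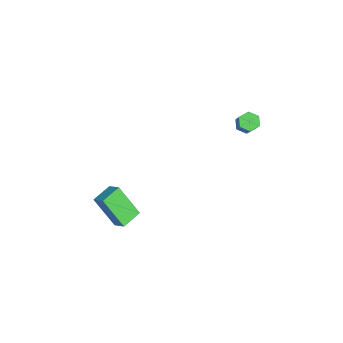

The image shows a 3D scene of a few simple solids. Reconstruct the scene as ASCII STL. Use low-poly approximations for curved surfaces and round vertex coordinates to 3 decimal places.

solid 
facet normal -0.296 -0.496 0.816
outer loop
vertex 3.548 -4.662 -0.479
vertex 2.675 -3.743 -0.237
vertex 2.9 -5.138 -1.003
endloop
endfacet
facet normal 0.676 -0.713 -0.188
outer loop
vertex 3.545 -4.057 -2.783
vertex 3.548 -4.662 -0.479
vertex 2.9 -5.138 -1.003
endloop
endfacet
facet normal -0.295 -0.496 0.817
outer loop
vertex 2.9 -5.138 -1.003
vertex 2.675 -3.743 -0.237
vertex 2.027 -4.22 -0.761
endloop
endfacet
facet normal -0.674 -0.497 -0.546
outer loop
vertex 2.027 -4.22 -0.761
vertex 3.545 -4.057 -2.783
vertex 2.9 -5.138 -1.003
endloop
endfacet
facet normal 0.674 0.497 0.546
outer loop
vertex 3.548 -4.662 -0.479
vertex 3.32 -2.662 -2.017
vertex 2.675 -3.743 -0.237
endloop
endfacet
facet normal 0.676 -0.712 -0.188
outer loop
vertex 4.193 -3.58 -2.259
vertex 3.548 -4.662 -0.479
vertex 3.545 -4.057 -2.783
endloop
endfacet
facet normal 0.674 0.497 0.546
outer loop
vertex 4.193 -3.58 -2.259
vertex 3.32 -2.662 -2.017
vertex 3.548 -4.662 -0.479
endloop
endfacet
facet normal -0.676 0.712 0.188
outer loop
vertex 2.675 -3.743 -0.237
vertex 3.32 -2.662 -2.017
vertex 2.027 -4.22 -0.761
endloop
endfacet
facet normal -0.674 -0.497 -0.546
outer loop
vertex 2.672 -3.138 -2.541
vertex 3.545 -4.057 -2.783
vertex 2.027 -4.22 -0.761
endloop
endfacet
facet normal -0.676 0.713 0.188
outer loop
vertex 2.027 -4.22 -0.761
vertex 3.32 -2.662 -2.017
vertex 2.672 -3.138 -2.541
endloop
endfacet
facet normal 0.295 0.496 -0.817
outer loop
vertex 2.672 -3.138 -2.541
vertex 4.193 -3.58 -2.259
vertex 3.545 -4.057 -2.783
endloop
endfacet
facet normal 0.296 0.496 -0.816
outer loop
vertex 3.32 -2.662 -2.017
vertex 4.193 -3.58 -2.259
vertex 2.672 -3.138 -2.541
endloop
endfacet
facet normal -0.653 -0.033 -0.756
outer loop
vertex 1.151 3.383 2.502
vertex 0.674 3.384 2.914
vertex 0.902 3.929 2.693
endloop
endfacet
facet normal 0.646 0.497 -0.579
outer loop
vertex 1.151 3.383 2.502
vertex 0.902 3.929 2.693
vertex 2.163 3.434 3.675
endloop
endfacet
facet normal 0.646 0.497 -0.579
outer loop
vertex 2.163 3.434 3.675
vertex 0.902 3.929 2.693
vertex 1.914 3.98 3.866
endloop
endfacet
facet normal 0.652 0.033 0.757
outer loop
vertex 2.163 3.434 3.675
vertex 1.914 3.98 3.866
vertex 1.686 3.436 4.086
endloop
endfacet
facet normal -0.653 -0.033 -0.756
outer loop
vertex 0.902 3.929 2.693
vertex 0.674 3.384 2.914
vertex 0.425 3.93 3.105
endloop
endfacet
facet normal -0.020 0.999 -0.026
outer loop
vertex 0.902 3.929 2.693
vertex 0.425 3.93 3.105
vertex 1.914 3.98 3.866
endloop
endfacet
facet normal -0.020 0.999 -0.027
outer loop
vertex 1.914 3.98 3.866
vertex 0.425 3.93 3.105
vertex 1.437 3.982 4.278
endloop
endfacet
facet normal 0.653 0.032 0.756
outer loop
vertex 1.914 3.98 3.866
vertex 1.437 3.982 4.278
vertex 1.686 3.436 4.086
endloop
endfacet
facet normal -0.652 -0.033 -0.757
outer loop
vertex 0.425 3.93 3.105
vertex 0.674 3.384 2.914
vertex 0.197 3.386 3.325
endloop
endfacet
facet normal -0.666 0.502 0.552
outer loop
vertex 0.425 3.93 3.105
vertex 0.197 3.386 3.325
vertex 1.437 3.982 4.278
endloop
endfacet
facet normal -0.666 0.502 0.553
outer loop
vertex 1.437 3.982 4.278
vertex 0.197 3.386 3.325
vertex 1.209 3.437 4.498
endloop
endfacet
facet normal 0.653 0.032 0.756
outer loop
vertex 1.437 3.982 4.278
vertex 1.209 3.437 4.498
vertex 1.686 3.436 4.086
endloop
endfacet
facet normal -0.652 -0.033 -0.757
outer loop
vertex 0.197 3.386 3.325
vertex 0.674 3.384 2.914
vertex 0.446 2.84 3.134
endloop
endfacet
facet normal -0.646 -0.497 0.579
outer loop
vertex 0.197 3.386 3.325
vertex 0.446 2.84 3.134
vertex 1.209 3.437 4.498
endloop
endfacet
facet normal -0.646 -0.497 0.579
outer loop
vertex 1.209 3.437 4.498
vertex 0.446 2.84 3.134
vertex 1.458 2.891 4.307
endloop
endfacet
facet normal 0.653 0.033 0.756
outer loop
vertex 1.209 3.437 4.498
vertex 1.458 2.891 4.307
vertex 1.686 3.436 4.086
endloop
endfacet
facet normal -0.653 -0.032 -0.756
outer loop
vertex 0.446 2.84 3.134
vertex 0.674 3.384 2.914
vertex 0.923 2.838 2.722
endloop
endfacet
facet normal 0.019 -0.999 0.027
outer loop
vertex 0.446 2.84 3.134
vertex 0.923 2.838 2.722
vertex 1.458 2.891 4.307
endloop
endfacet
facet normal 0.021 -0.999 0.026
outer loop
vertex 1.458 2.891 4.307
vertex 0.923 2.838 2.722
vertex 1.935 2.89 3.895
endloop
endfacet
facet normal 0.653 0.033 0.756
outer loop
vertex 1.458 2.891 4.307
vertex 1.935 2.89 3.895
vertex 1.686 3.436 4.086
endloop
endfacet
facet normal -0.653 -0.032 -0.756
outer loop
vertex 0.923 2.838 2.722
vertex 0.674 3.384 2.914
vertex 1.151 3.383 2.502
endloop
endfacet
facet normal 0.666 -0.502 -0.552
outer loop
vertex 0.923 2.838 2.722
vertex 1.151 3.383 2.502
vertex 1.935 2.89 3.895
endloop
endfacet
facet normal 0.665 -0.502 -0.552
outer loop
vertex 1.935 2.89 3.895
vertex 1.151 3.383 2.502
vertex 2.163 3.434 3.675
endloop
endfacet
facet normal 0.652 0.033 0.757
outer loop
vertex 1.935 2.89 3.895
vertex 2.163 3.434 3.675
vertex 1.686 3.436 4.086
endloop
endfacet

endsolid


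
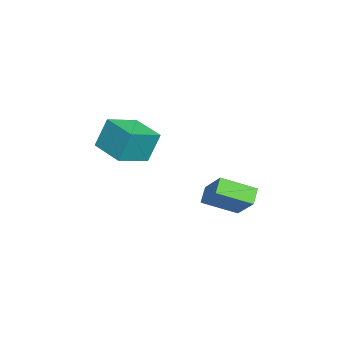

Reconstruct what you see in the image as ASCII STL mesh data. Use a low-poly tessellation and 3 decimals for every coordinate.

solid 
facet normal -0.787 0.111 0.607
outer loop
vertex 2.461 0.267 1.001
vertex 3.62 1.146 2.344
vertex 2.066 2.071 0.159
endloop
endfacet
facet normal -0.585 -0.445 -0.678
outer loop
vertex 2.9 1.954 -0.484
vertex 2.461 0.267 1.001
vertex 2.066 2.071 0.159
endloop
endfacet
facet normal -0.787 0.111 0.607
outer loop
vertex 2.066 2.071 0.159
vertex 3.62 1.146 2.344
vertex 3.225 2.951 1.502
endloop
endfacet
facet normal -0.195 0.889 -0.414
outer loop
vertex 3.225 2.951 1.502
vertex 2.9 1.954 -0.484
vertex 2.066 2.071 0.159
endloop
endfacet
facet normal 0.195 -0.889 0.414
outer loop
vertex 2.461 0.267 1.001
vertex 4.454 1.029 1.701
vertex 3.62 1.146 2.344
endloop
endfacet
facet normal -0.586 -0.444 -0.678
outer loop
vertex 3.295 0.149 0.358
vertex 2.461 0.267 1.001
vertex 2.9 1.954 -0.484
endloop
endfacet
facet normal 0.194 -0.889 0.415
outer loop
vertex 3.295 0.149 0.358
vertex 4.454 1.029 1.701
vertex 2.461 0.267 1.001
endloop
endfacet
facet normal 0.585 0.444 0.678
outer loop
vertex 3.62 1.146 2.344
vertex 4.454 1.029 1.701
vertex 3.225 2.951 1.502
endloop
endfacet
facet normal -0.194 0.889 -0.415
outer loop
vertex 4.059 2.833 0.859
vertex 2.9 1.954 -0.484
vertex 3.225 2.951 1.502
endloop
endfacet
facet normal 0.586 0.445 0.678
outer loop
vertex 3.225 2.951 1.502
vertex 4.454 1.029 1.701
vertex 4.059 2.833 0.859
endloop
endfacet
facet normal 0.787 -0.111 -0.607
outer loop
vertex 4.059 2.833 0.859
vertex 3.295 0.149 0.358
vertex 2.9 1.954 -0.484
endloop
endfacet
facet normal 0.787 -0.111 -0.607
outer loop
vertex 4.454 1.029 1.701
vertex 3.295 0.149 0.358
vertex 4.059 2.833 0.859
endloop
endfacet
facet normal -0.709 0.629 -0.318
outer loop
vertex 0.282 -3.512 4.434
vertex 1.688 -2.079 4.137
vertex 0.529 -4.115 2.692
endloop
endfacet
facet normal -0.693 -0.706 0.146
outer loop
vertex 1.932 -5.361 3.323
vertex 0.282 -3.512 4.434
vertex 0.529 -4.115 2.692
endloop
endfacet
facet normal -0.709 0.629 -0.318
outer loop
vertex 0.529 -4.115 2.692
vertex 1.688 -2.079 4.137
vertex 1.935 -2.682 2.395
endloop
endfacet
facet normal 0.133 -0.325 -0.936
outer loop
vertex 1.935 -2.682 2.395
vertex 1.932 -5.361 3.323
vertex 0.529 -4.115 2.692
endloop
endfacet
facet normal -0.133 0.325 0.936
outer loop
vertex 0.282 -3.512 4.434
vertex 3.091 -3.325 4.768
vertex 1.688 -2.079 4.137
endloop
endfacet
facet normal -0.693 -0.706 0.146
outer loop
vertex 1.685 -4.758 5.065
vertex 0.282 -3.512 4.434
vertex 1.932 -5.361 3.323
endloop
endfacet
facet normal -0.133 0.325 0.936
outer loop
vertex 1.685 -4.758 5.065
vertex 3.091 -3.325 4.768
vertex 0.282 -3.512 4.434
endloop
endfacet
facet normal 0.693 0.706 -0.146
outer loop
vertex 1.688 -2.079 4.137
vertex 3.091 -3.325 4.768
vertex 1.935 -2.682 2.395
endloop
endfacet
facet normal 0.133 -0.325 -0.936
outer loop
vertex 3.338 -3.928 3.026
vertex 1.932 -5.361 3.323
vertex 1.935 -2.682 2.395
endloop
endfacet
facet normal 0.693 0.706 -0.146
outer loop
vertex 1.935 -2.682 2.395
vertex 3.091 -3.325 4.768
vertex 3.338 -3.928 3.026
endloop
endfacet
facet normal 0.709 -0.629 0.318
outer loop
vertex 3.338 -3.928 3.026
vertex 1.685 -4.758 5.065
vertex 1.932 -5.361 3.323
endloop
endfacet
facet normal 0.709 -0.629 0.318
outer loop
vertex 3.091 -3.325 4.768
vertex 1.685 -4.758 5.065
vertex 3.338 -3.928 3.026
endloop
endfacet

endsolid


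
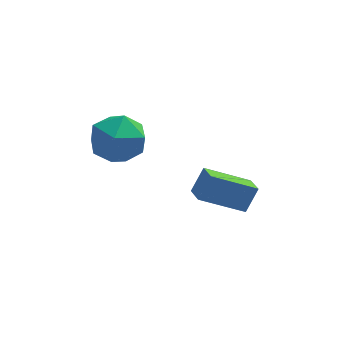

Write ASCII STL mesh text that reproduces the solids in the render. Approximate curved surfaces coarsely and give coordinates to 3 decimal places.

solid 
facet normal 0.284 0.955 -0.088
outer loop
vertex -0.374 3.263 -0.987
vertex -0.754 3.477 0.107
vertex 0.357 3.13 -0.074
endloop
endfacet
facet normal 0.699 0.528 -0.482
outer loop
vertex -0.374 3.263 -0.987
vertex 0.357 3.13 -0.074
vertex 0.354 2.338 -0.946
endloop
endfacet
facet normal 0.280 0.179 -0.943
outer loop
vertex -0.374 3.263 -0.987
vertex 0.354 2.338 -0.946
vertex -0.759 2.196 -1.304
endloop
endfacet
facet normal -0.391 0.389 -0.834
outer loop
vertex -0.374 3.263 -0.987
vertex -0.759 2.196 -1.304
vertex -1.444 2.9 -0.654
endloop
endfacet
facet normal -0.390 0.869 -0.305
outer loop
vertex -0.374 3.263 -0.987
vertex -1.444 2.9 -0.654
vertex -0.754 3.477 0.107
endloop
endfacet
facet normal 0.998 0.048 -0.047
outer loop
vertex 0.354 2.338 -0.946
vertex 0.357 3.13 -0.074
vertex 0.424 1.98 0.174
endloop
endfacet
facet normal 0.327 0.738 0.591
outer loop
vertex 0.357 3.13 -0.074
vertex -0.754 3.477 0.107
vertex -0.261 2.684 0.824
endloop
endfacet
facet normal -0.764 0.599 0.239
outer loop
vertex -0.754 3.477 0.107
vertex -1.444 2.9 -0.654
vertex -1.374 2.542 0.466
endloop
endfacet
facet normal -0.767 -0.178 -0.616
outer loop
vertex -1.444 2.9 -0.654
vertex -0.759 2.196 -1.304
vertex -1.377 1.75 -0.406
endloop
endfacet
facet normal 0.321 -0.517 -0.793
outer loop
vertex -0.759 2.196 -1.304
vertex 0.354 2.338 -0.946
vertex -0.266 1.403 -0.587
endloop
endfacet
facet normal 0.391 -0.389 0.834
outer loop
vertex -0.646 1.617 0.507
vertex 0.424 1.98 0.174
vertex -0.261 2.684 0.824
endloop
endfacet
facet normal -0.280 -0.179 0.943
outer loop
vertex -0.646 1.617 0.507
vertex -0.261 2.684 0.824
vertex -1.374 2.542 0.466
endloop
endfacet
facet normal -0.699 -0.528 0.482
outer loop
vertex -0.646 1.617 0.507
vertex -1.374 2.542 0.466
vertex -1.377 1.75 -0.406
endloop
endfacet
facet normal -0.284 -0.955 0.088
outer loop
vertex -0.646 1.617 0.507
vertex -1.377 1.75 -0.406
vertex -0.266 1.403 -0.587
endloop
endfacet
facet normal 0.390 -0.869 0.305
outer loop
vertex -0.646 1.617 0.507
vertex -0.266 1.403 -0.587
vertex 0.424 1.98 0.174
endloop
endfacet
facet normal 0.767 0.178 0.616
outer loop
vertex -0.261 2.684 0.824
vertex 0.424 1.98 0.174
vertex 0.357 3.13 -0.074
endloop
endfacet
facet normal -0.321 0.517 0.793
outer loop
vertex -1.374 2.542 0.466
vertex -0.261 2.684 0.824
vertex -0.754 3.477 0.107
endloop
endfacet
facet normal -0.998 -0.048 0.047
outer loop
vertex -1.377 1.75 -0.406
vertex -1.374 2.542 0.466
vertex -1.444 2.9 -0.654
endloop
endfacet
facet normal -0.327 -0.738 -0.591
outer loop
vertex -0.266 1.403 -0.587
vertex -1.377 1.75 -0.406
vertex -0.759 2.196 -1.304
endloop
endfacet
facet normal 0.764 -0.599 -0.239
outer loop
vertex 0.424 1.98 0.174
vertex -0.266 1.403 -0.587
vertex 0.354 2.338 -0.946
endloop
endfacet
facet normal -0.422 -0.361 -0.832
outer loop
vertex 2.289 2.045 -3.464
vertex 2.086 2.872 -3.72
vertex 4.017 2.18 -4.4
endloop
endfacet
facet normal 0.229 -0.930 0.288
outer loop
vertex 4.494 2.588 -3.46
vertex 2.289 2.045 -3.464
vertex 4.017 2.18 -4.4
endloop
endfacet
facet normal -0.422 -0.361 -0.832
outer loop
vertex 4.017 2.18 -4.4
vertex 2.086 2.872 -3.72
vertex 3.814 3.008 -4.656
endloop
endfacet
facet normal 0.877 0.068 -0.475
outer loop
vertex 3.814 3.008 -4.656
vertex 4.494 2.588 -3.46
vertex 4.017 2.18 -4.4
endloop
endfacet
facet normal -0.877 -0.068 0.475
outer loop
vertex 2.289 2.045 -3.464
vertex 2.563 3.28 -2.78
vertex 2.086 2.872 -3.72
endloop
endfacet
facet normal 0.229 -0.930 0.287
outer loop
vertex 2.766 2.452 -2.524
vertex 2.289 2.045 -3.464
vertex 4.494 2.588 -3.46
endloop
endfacet
facet normal -0.877 -0.068 0.475
outer loop
vertex 2.766 2.452 -2.524
vertex 2.563 3.28 -2.78
vertex 2.289 2.045 -3.464
endloop
endfacet
facet normal -0.229 0.930 -0.288
outer loop
vertex 2.086 2.872 -3.72
vertex 2.563 3.28 -2.78
vertex 3.814 3.008 -4.656
endloop
endfacet
facet normal 0.877 0.068 -0.475
outer loop
vertex 4.291 3.415 -3.716
vertex 4.494 2.588 -3.46
vertex 3.814 3.008 -4.656
endloop
endfacet
facet normal -0.228 0.930 -0.287
outer loop
vertex 3.814 3.008 -4.656
vertex 2.563 3.28 -2.78
vertex 4.291 3.415 -3.716
endloop
endfacet
facet normal 0.422 0.361 0.832
outer loop
vertex 4.291 3.415 -3.716
vertex 2.766 2.452 -2.524
vertex 4.494 2.588 -3.46
endloop
endfacet
facet normal 0.422 0.361 0.832
outer loop
vertex 2.563 3.28 -2.78
vertex 2.766 2.452 -2.524
vertex 4.291 3.415 -3.716
endloop
endfacet

endsolid


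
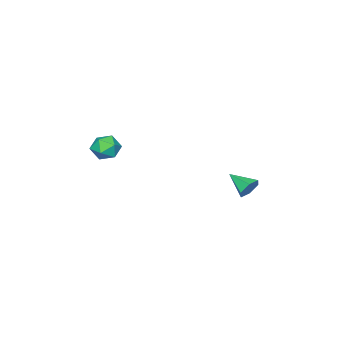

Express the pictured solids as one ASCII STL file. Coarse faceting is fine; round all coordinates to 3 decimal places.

solid 
facet normal 0.023 0.910 -0.414
outer loop
vertex -2.828 1.181 -2.106
vertex -3.164 1.428 -1.582
vertex -2.494 1.415 -1.574
endloop
endfacet
facet normal 0.788 -0.564 -0.246
outer loop
vertex -2.828 1.181 -2.106
vertex -2.494 1.415 -1.574
vertex -3.196 0.192 -1.018
endloop
endfacet
facet normal 0.023 0.909 -0.416
outer loop
vertex -2.494 1.415 -1.574
vertex -3.164 1.428 -1.582
vertex -2.831 1.663 -1.05
endloop
endfacet
facet normal 0.786 -0.182 0.591
outer loop
vertex -2.494 1.415 -1.574
vertex -2.831 1.663 -1.05
vertex -3.196 0.192 -1.018
endloop
endfacet
facet normal 0.023 0.909 -0.416
outer loop
vertex -2.831 1.663 -1.05
vertex -3.164 1.428 -1.582
vertex -3.5 1.676 -1.058
endloop
endfacet
facet normal -0.011 0.025 1.000
outer loop
vertex -2.831 1.663 -1.05
vertex -3.5 1.676 -1.058
vertex -3.196 0.192 -1.018
endloop
endfacet
facet normal 0.024 0.909 -0.415
outer loop
vertex -3.5 1.676 -1.058
vertex -3.164 1.428 -1.582
vertex -3.834 1.442 -1.59
endloop
endfacet
facet normal -0.806 -0.150 0.572
outer loop
vertex -3.5 1.676 -1.058
vertex -3.834 1.442 -1.59
vertex -3.196 0.192 -1.018
endloop
endfacet
facet normal 0.024 0.909 -0.415
outer loop
vertex -3.834 1.442 -1.59
vertex -3.164 1.428 -1.582
vertex -3.498 1.194 -2.114
endloop
endfacet
facet normal -0.805 -0.532 -0.264
outer loop
vertex -3.834 1.442 -1.59
vertex -3.498 1.194 -2.114
vertex -3.196 0.192 -1.018
endloop
endfacet
facet normal 0.023 0.910 -0.414
outer loop
vertex -3.498 1.194 -2.114
vertex -3.164 1.428 -1.582
vertex -2.828 1.181 -2.106
endloop
endfacet
facet normal -0.006 -0.739 -0.674
outer loop
vertex -3.498 1.194 -2.114
vertex -2.828 1.181 -2.106
vertex -3.196 0.192 -1.018
endloop
endfacet
facet normal -0.920 0.152 -0.362
outer loop
vertex 2.881 -1.868 2.089
vertex 2.578 -2.226 2.709
vertex 2.699 -1.458 2.724
endloop
endfacet
facet normal -0.476 0.671 -0.569
outer loop
vertex 2.881 -1.868 2.089
vertex 2.699 -1.458 2.724
vertex 3.361 -1.311 2.344
endloop
endfacet
facet normal 0.063 0.370 -0.927
outer loop
vertex 2.881 -1.868 2.089
vertex 3.361 -1.311 2.344
vertex 3.65 -1.989 2.093
endloop
endfacet
facet normal -0.048 -0.334 -0.941
outer loop
vertex 2.881 -1.868 2.089
vertex 3.65 -1.989 2.093
vertex 3.165 -2.554 2.318
endloop
endfacet
facet normal -0.656 -0.469 -0.591
outer loop
vertex 2.881 -1.868 2.089
vertex 3.165 -2.554 2.318
vertex 2.578 -2.226 2.709
endloop
endfacet
facet normal -0.207 0.978 0.017
outer loop
vertex 3.361 -1.311 2.344
vertex 2.699 -1.458 2.724
vertex 3.355 -1.326 3.122
endloop
endfacet
facet normal -0.926 0.139 0.351
outer loop
vertex 2.699 -1.458 2.724
vertex 2.578 -2.226 2.709
vertex 2.87 -1.891 3.347
endloop
endfacet
facet normal -0.498 -0.867 -0.021
outer loop
vertex 2.578 -2.226 2.709
vertex 3.165 -2.554 2.318
vertex 3.159 -2.569 3.096
endloop
endfacet
facet normal 0.486 -0.650 -0.585
outer loop
vertex 3.165 -2.554 2.318
vertex 3.65 -1.989 2.093
vertex 3.821 -2.422 2.716
endloop
endfacet
facet normal 0.665 0.492 -0.562
outer loop
vertex 3.65 -1.989 2.093
vertex 3.361 -1.311 2.344
vertex 3.942 -1.654 2.731
endloop
endfacet
facet normal 0.048 0.334 0.941
outer loop
vertex 3.639 -2.012 3.351
vertex 3.355 -1.326 3.122
vertex 2.87 -1.891 3.347
endloop
endfacet
facet normal -0.063 -0.370 0.927
outer loop
vertex 3.639 -2.012 3.351
vertex 2.87 -1.891 3.347
vertex 3.159 -2.569 3.096
endloop
endfacet
facet normal 0.476 -0.671 0.569
outer loop
vertex 3.639 -2.012 3.351
vertex 3.159 -2.569 3.096
vertex 3.821 -2.422 2.716
endloop
endfacet
facet normal 0.920 -0.152 0.362
outer loop
vertex 3.639 -2.012 3.351
vertex 3.821 -2.422 2.716
vertex 3.942 -1.654 2.731
endloop
endfacet
facet normal 0.656 0.469 0.591
outer loop
vertex 3.639 -2.012 3.351
vertex 3.942 -1.654 2.731
vertex 3.355 -1.326 3.122
endloop
endfacet
facet normal -0.486 0.650 0.585
outer loop
vertex 2.87 -1.891 3.347
vertex 3.355 -1.326 3.122
vertex 2.699 -1.458 2.724
endloop
endfacet
facet normal -0.665 -0.492 0.562
outer loop
vertex 3.159 -2.569 3.096
vertex 2.87 -1.891 3.347
vertex 2.578 -2.226 2.709
endloop
endfacet
facet normal 0.207 -0.978 -0.017
outer loop
vertex 3.821 -2.422 2.716
vertex 3.159 -2.569 3.096
vertex 3.165 -2.554 2.318
endloop
endfacet
facet normal 0.926 -0.139 -0.351
outer loop
vertex 3.942 -1.654 2.731
vertex 3.821 -2.422 2.716
vertex 3.65 -1.989 2.093
endloop
endfacet
facet normal 0.498 0.867 0.021
outer loop
vertex 3.355 -1.326 3.122
vertex 3.942 -1.654 2.731
vertex 3.361 -1.311 2.344
endloop
endfacet

endsolid


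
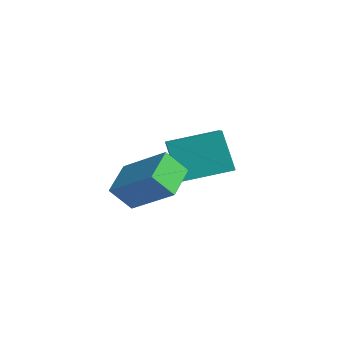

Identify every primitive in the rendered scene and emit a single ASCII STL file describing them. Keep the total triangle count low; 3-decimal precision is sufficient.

solid 
facet normal -0.512 0.125 0.850
outer loop
vertex -2.932 -0.208 0.751
vertex -1.779 1.477 1.197
vertex -4.348 1.035 -0.284
endloop
endfacet
facet normal -0.552 -0.806 -0.213
outer loop
vertex -3.401 0.803 -1.857
vertex -2.932 -0.208 0.751
vertex -4.348 1.035 -0.284
endloop
endfacet
facet normal -0.512 0.126 0.850
outer loop
vertex -4.348 1.035 -0.284
vertex -1.779 1.477 1.197
vertex -3.195 2.72 0.161
endloop
endfacet
facet normal -0.659 0.578 -0.482
outer loop
vertex -3.195 2.72 0.161
vertex -3.401 0.803 -1.857
vertex -4.348 1.035 -0.284
endloop
endfacet
facet normal 0.659 -0.578 0.482
outer loop
vertex -2.932 -0.208 0.751
vertex -0.832 1.245 -0.376
vertex -1.779 1.477 1.197
endloop
endfacet
facet normal -0.552 -0.806 -0.213
outer loop
vertex -1.985 -0.44 -0.821
vertex -2.932 -0.208 0.751
vertex -3.401 0.803 -1.857
endloop
endfacet
facet normal 0.659 -0.578 0.482
outer loop
vertex -1.985 -0.44 -0.821
vertex -0.832 1.245 -0.376
vertex -2.932 -0.208 0.751
endloop
endfacet
facet normal 0.552 0.806 0.213
outer loop
vertex -1.779 1.477 1.197
vertex -0.832 1.245 -0.376
vertex -3.195 2.72 0.161
endloop
endfacet
facet normal -0.658 0.578 -0.482
outer loop
vertex -2.248 2.488 -1.411
vertex -3.401 0.803 -1.857
vertex -3.195 2.72 0.161
endloop
endfacet
facet normal 0.552 0.806 0.213
outer loop
vertex -3.195 2.72 0.161
vertex -0.832 1.245 -0.376
vertex -2.248 2.488 -1.411
endloop
endfacet
facet normal 0.512 -0.125 -0.850
outer loop
vertex -2.248 2.488 -1.411
vertex -1.985 -0.44 -0.821
vertex -3.401 0.803 -1.857
endloop
endfacet
facet normal 0.511 -0.125 -0.850
outer loop
vertex -0.832 1.245 -0.376
vertex -1.985 -0.44 -0.821
vertex -2.248 2.488 -1.411
endloop
endfacet
facet normal -0.437 -0.482 0.759
outer loop
vertex -0.815 -2.854 0.969
vertex -1.484 -1.57 1.399
vertex -2.529 -3.318 -0.313
endloop
endfacet
facet normal 0.443 -0.850 -0.285
outer loop
vertex -1.996 -2.73 -1.239
vertex -0.815 -2.854 0.969
vertex -2.529 -3.318 -0.313
endloop
endfacet
facet normal -0.437 -0.482 0.759
outer loop
vertex -2.529 -3.318 -0.313
vertex -1.484 -1.57 1.399
vertex -3.198 -2.035 0.117
endloop
endfacet
facet normal -0.783 -0.212 -0.585
outer loop
vertex -3.198 -2.035 0.117
vertex -1.996 -2.73 -1.239
vertex -2.529 -3.318 -0.313
endloop
endfacet
facet normal 0.783 0.212 0.585
outer loop
vertex -0.815 -2.854 0.969
vertex -0.951 -0.982 0.473
vertex -1.484 -1.57 1.399
endloop
endfacet
facet normal 0.444 -0.850 -0.285
outer loop
vertex -0.282 -2.265 0.043
vertex -0.815 -2.854 0.969
vertex -1.996 -2.73 -1.239
endloop
endfacet
facet normal 0.783 0.212 0.585
outer loop
vertex -0.282 -2.265 0.043
vertex -0.951 -0.982 0.473
vertex -0.815 -2.854 0.969
endloop
endfacet
facet normal -0.443 0.850 0.285
outer loop
vertex -1.484 -1.57 1.399
vertex -0.951 -0.982 0.473
vertex -3.198 -2.035 0.117
endloop
endfacet
facet normal -0.783 -0.212 -0.585
outer loop
vertex -2.665 -1.446 -0.809
vertex -1.996 -2.73 -1.239
vertex -3.198 -2.035 0.117
endloop
endfacet
facet normal -0.443 0.850 0.285
outer loop
vertex -3.198 -2.035 0.117
vertex -0.951 -0.982 0.473
vertex -2.665 -1.446 -0.809
endloop
endfacet
facet normal 0.437 0.482 -0.759
outer loop
vertex -2.665 -1.446 -0.809
vertex -0.282 -2.265 0.043
vertex -1.996 -2.73 -1.239
endloop
endfacet
facet normal 0.437 0.482 -0.759
outer loop
vertex -0.951 -0.982 0.473
vertex -0.282 -2.265 0.043
vertex -2.665 -1.446 -0.809
endloop
endfacet

endsolid


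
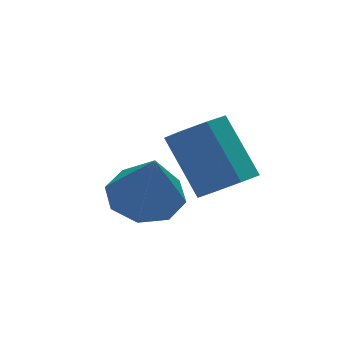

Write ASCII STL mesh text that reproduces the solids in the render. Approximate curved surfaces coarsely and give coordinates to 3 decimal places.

solid 
facet normal 0.141 -0.650 -0.747
outer loop
vertex 1.169 2.882 -2.44
vertex 0.759 2.232 -1.952
vertex 0.388 2.823 -2.536
endloop
endfacet
facet normal 0.023 0.757 -0.653
outer loop
vertex 1.169 2.882 -2.44
vertex 0.388 2.823 -2.536
vertex 0.871 4.258 -0.855
endloop
endfacet
facet normal 0.023 0.757 -0.653
outer loop
vertex 0.871 4.258 -0.855
vertex 0.388 2.823 -2.536
vertex 0.089 4.199 -0.951
endloop
endfacet
facet normal -0.141 0.649 0.748
outer loop
vertex 0.871 4.258 -0.855
vertex 0.089 4.199 -0.951
vertex 0.461 3.608 -0.368
endloop
endfacet
facet normal 0.142 -0.649 -0.747
outer loop
vertex 0.388 2.823 -2.536
vertex 0.759 2.232 -1.952
vertex -0.114 2.319 -2.193
endloop
endfacet
facet normal -0.759 0.414 -0.503
outer loop
vertex 0.388 2.823 -2.536
vertex -0.114 2.319 -2.193
vertex 0.089 4.199 -0.951
endloop
endfacet
facet normal -0.760 0.414 -0.502
outer loop
vertex 0.089 4.199 -0.951
vertex -0.114 2.319 -2.193
vertex -0.412 3.695 -0.608
endloop
endfacet
facet normal -0.141 0.649 0.748
outer loop
vertex 0.089 4.199 -0.951
vertex -0.412 3.695 -0.608
vertex 0.461 3.608 -0.368
endloop
endfacet
facet normal 0.142 -0.649 -0.747
outer loop
vertex -0.114 2.319 -2.193
vertex 0.759 2.232 -1.952
vertex 0.042 1.75 -1.669
endloop
endfacet
facet normal -0.970 -0.241 0.027
outer loop
vertex -0.114 2.319 -2.193
vertex 0.042 1.75 -1.669
vertex -0.412 3.695 -0.608
endloop
endfacet
facet normal -0.970 -0.241 0.026
outer loop
vertex -0.412 3.695 -0.608
vertex 0.042 1.75 -1.669
vertex -0.257 3.126 -0.084
endloop
endfacet
facet normal -0.141 0.650 0.747
outer loop
vertex -0.412 3.695 -0.608
vertex -0.257 3.126 -0.084
vertex 0.461 3.608 -0.368
endloop
endfacet
facet normal 0.141 -0.649 -0.748
outer loop
vertex 0.042 1.75 -1.669
vertex 0.759 2.232 -1.952
vertex 0.738 1.543 -1.358
endloop
endfacet
facet normal -0.451 -0.714 0.535
outer loop
vertex 0.042 1.75 -1.669
vertex 0.738 1.543 -1.358
vertex -0.257 3.126 -0.084
endloop
endfacet
facet normal -0.451 -0.714 0.535
outer loop
vertex -0.257 3.126 -0.084
vertex 0.738 1.543 -1.358
vertex 0.439 2.919 0.227
endloop
endfacet
facet normal -0.141 0.650 0.747
outer loop
vertex -0.257 3.126 -0.084
vertex 0.439 2.919 0.227
vertex 0.461 3.608 -0.368
endloop
endfacet
facet normal 0.140 -0.649 -0.748
outer loop
vertex 0.738 1.543 -1.358
vertex 0.759 2.232 -1.952
vertex 1.45 1.855 -1.495
endloop
endfacet
facet normal 0.408 -0.650 0.641
outer loop
vertex 0.738 1.543 -1.358
vertex 1.45 1.855 -1.495
vertex 0.439 2.919 0.227
endloop
endfacet
facet normal 0.408 -0.650 0.641
outer loop
vertex 0.439 2.919 0.227
vertex 1.45 1.855 -1.495
vertex 1.152 3.231 0.09
endloop
endfacet
facet normal -0.141 0.650 0.747
outer loop
vertex 0.439 2.919 0.227
vertex 1.152 3.231 0.09
vertex 0.461 3.608 -0.368
endloop
endfacet
facet normal 0.140 -0.649 -0.747
outer loop
vertex 1.45 1.855 -1.495
vertex 0.759 2.232 -1.952
vertex 1.642 2.451 -1.977
endloop
endfacet
facet normal 0.960 -0.096 0.264
outer loop
vertex 1.45 1.855 -1.495
vertex 1.642 2.451 -1.977
vertex 1.152 3.231 0.09
endloop
endfacet
facet normal 0.960 -0.096 0.264
outer loop
vertex 1.152 3.231 0.09
vertex 1.642 2.451 -1.977
vertex 1.344 3.827 -0.392
endloop
endfacet
facet normal -0.141 0.650 0.747
outer loop
vertex 1.152 3.231 0.09
vertex 1.344 3.827 -0.392
vertex 0.461 3.608 -0.368
endloop
endfacet
facet normal 0.140 -0.649 -0.747
outer loop
vertex 1.642 2.451 -1.977
vertex 0.759 2.232 -1.952
vertex 1.169 2.882 -2.44
endloop
endfacet
facet normal 0.788 0.530 -0.312
outer loop
vertex 1.642 2.451 -1.977
vertex 1.169 2.882 -2.44
vertex 1.344 3.827 -0.392
endloop
endfacet
facet normal 0.788 0.530 -0.312
outer loop
vertex 1.344 3.827 -0.392
vertex 1.169 2.882 -2.44
vertex 0.871 4.258 -0.855
endloop
endfacet
facet normal -0.141 0.649 0.748
outer loop
vertex 1.344 3.827 -0.392
vertex 0.871 4.258 -0.855
vertex 0.461 3.608 -0.368
endloop
endfacet
facet normal 0.043 0.390 -0.920
outer loop
vertex -1.061 3.005 -1.156
vertex -1.657 2.209 -1.522
vertex -1.854 3.171 -1.123
endloop
endfacet
facet normal 0.163 0.625 0.763
outer loop
vertex -1.061 3.005 -1.156
vertex -1.854 3.171 -1.123
vertex -1.743 1.451 0.262
endloop
endfacet
facet normal 0.043 0.390 -0.920
outer loop
vertex -1.854 3.171 -1.123
vertex -1.657 2.209 -1.522
vertex -2.532 2.773 -1.324
endloop
endfacet
facet normal -0.509 0.520 0.686
outer loop
vertex -1.854 3.171 -1.123
vertex -2.532 2.773 -1.324
vertex -1.743 1.451 0.262
endloop
endfacet
facet normal 0.044 0.390 -0.920
outer loop
vertex -2.532 2.773 -1.324
vertex -1.657 2.209 -1.522
vertex -2.698 2.045 -1.641
endloop
endfacet
facet normal -0.893 0.007 0.450
outer loop
vertex -2.532 2.773 -1.324
vertex -2.698 2.045 -1.641
vertex -1.743 1.451 0.262
endloop
endfacet
facet normal 0.044 0.391 -0.919
outer loop
vertex -2.698 2.045 -1.641
vertex -1.657 2.209 -1.522
vertex -2.253 1.412 -1.889
endloop
endfacet
facet normal -0.766 -0.614 0.193
outer loop
vertex -2.698 2.045 -1.641
vertex -2.253 1.412 -1.889
vertex -1.743 1.451 0.262
endloop
endfacet
facet normal 0.045 0.390 -0.920
outer loop
vertex -2.253 1.412 -1.889
vertex -1.657 2.209 -1.522
vertex -1.46 1.246 -1.921
endloop
endfacet
facet normal -0.202 -0.977 0.066
outer loop
vertex -2.253 1.412 -1.889
vertex -1.46 1.246 -1.921
vertex -1.743 1.451 0.262
endloop
endfacet
facet normal 0.044 0.390 -0.920
outer loop
vertex -1.46 1.246 -1.921
vertex -1.657 2.209 -1.522
vertex -0.782 1.644 -1.72
endloop
endfacet
facet normal 0.469 -0.871 0.143
outer loop
vertex -1.46 1.246 -1.921
vertex -0.782 1.644 -1.72
vertex -1.743 1.451 0.262
endloop
endfacet
facet normal 0.044 0.390 -0.920
outer loop
vertex -0.782 1.644 -1.72
vertex -1.657 2.209 -1.522
vertex -0.617 2.372 -1.403
endloop
endfacet
facet normal 0.853 -0.358 0.379
outer loop
vertex -0.782 1.644 -1.72
vertex -0.617 2.372 -1.403
vertex -1.743 1.451 0.262
endloop
endfacet
facet normal 0.044 0.390 -0.920
outer loop
vertex -0.617 2.372 -1.403
vertex -1.657 2.209 -1.522
vertex -1.061 3.005 -1.156
endloop
endfacet
facet normal 0.726 0.261 0.636
outer loop
vertex -0.617 2.372 -1.403
vertex -1.061 3.005 -1.156
vertex -1.743 1.451 0.262
endloop
endfacet

endsolid


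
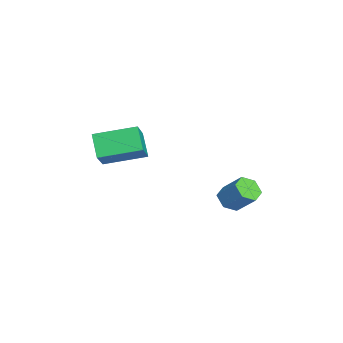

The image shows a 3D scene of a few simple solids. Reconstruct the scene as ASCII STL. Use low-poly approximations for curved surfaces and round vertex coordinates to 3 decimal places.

solid 
facet normal -0.676 -0.159 0.720
outer loop
vertex -2.409 -3.28 0.641
vertex -2.4 -1.7 0.999
vertex -3.309 -3.092 -0.162
endloop
endfacet
facet normal -0.006 -0.975 -0.222
outer loop
vertex -2.58 -2.92 -0.939
vertex -2.409 -3.28 0.641
vertex -3.309 -3.092 -0.162
endloop
endfacet
facet normal -0.675 -0.160 0.720
outer loop
vertex -3.309 -3.092 -0.162
vertex -2.4 -1.7 0.999
vertex -3.3 -1.512 0.197
endloop
endfacet
facet normal -0.737 0.154 -0.658
outer loop
vertex -3.3 -1.512 0.197
vertex -2.58 -2.92 -0.939
vertex -3.309 -3.092 -0.162
endloop
endfacet
facet normal 0.737 -0.153 0.658
outer loop
vertex -2.409 -3.28 0.641
vertex -1.671 -1.528 0.222
vertex -2.4 -1.7 0.999
endloop
endfacet
facet normal -0.006 -0.975 -0.222
outer loop
vertex -1.68 -3.108 -0.137
vertex -2.409 -3.28 0.641
vertex -2.58 -2.92 -0.939
endloop
endfacet
facet normal 0.738 -0.154 0.657
outer loop
vertex -1.68 -3.108 -0.137
vertex -1.671 -1.528 0.222
vertex -2.409 -3.28 0.641
endloop
endfacet
facet normal 0.006 0.975 0.222
outer loop
vertex -2.4 -1.7 0.999
vertex -1.671 -1.528 0.222
vertex -3.3 -1.512 0.197
endloop
endfacet
facet normal -0.738 0.153 -0.657
outer loop
vertex -2.571 -1.34 -0.581
vertex -2.58 -2.92 -0.939
vertex -3.3 -1.512 0.197
endloop
endfacet
facet normal 0.006 0.975 0.221
outer loop
vertex -3.3 -1.512 0.197
vertex -1.671 -1.528 0.222
vertex -2.571 -1.34 -0.581
endloop
endfacet
facet normal 0.675 0.159 -0.720
outer loop
vertex -2.571 -1.34 -0.581
vertex -1.68 -3.108 -0.137
vertex -2.58 -2.92 -0.939
endloop
endfacet
facet normal 0.676 0.160 -0.720
outer loop
vertex -1.671 -1.528 0.222
vertex -1.68 -3.108 -0.137
vertex -2.571 -1.34 -0.581
endloop
endfacet
facet normal -0.440 -0.554 -0.706
outer loop
vertex -0.582 1.626 -2.226
vertex -0.928 1.41 -1.841
vertex -1.072 1.876 -2.117
endloop
endfacet
facet normal 0.207 0.703 -0.681
outer loop
vertex -0.582 1.626 -2.226
vertex -1.072 1.876 -2.117
vertex -0.107 2.225 -1.463
endloop
endfacet
facet normal 0.208 0.702 -0.682
outer loop
vertex -0.107 2.225 -1.463
vertex -1.072 1.876 -2.117
vertex -0.596 2.475 -1.355
endloop
endfacet
facet normal 0.440 0.555 0.706
outer loop
vertex -0.107 2.225 -1.463
vertex -0.596 2.475 -1.355
vertex -0.452 2.01 -1.079
endloop
endfacet
facet normal -0.440 -0.554 -0.707
outer loop
vertex -1.072 1.876 -2.117
vertex -0.928 1.41 -1.841
vertex -1.417 1.66 -1.733
endloop
endfacet
facet normal -0.653 0.738 -0.172
outer loop
vertex -1.072 1.876 -2.117
vertex -1.417 1.66 -1.733
vertex -0.596 2.475 -1.355
endloop
endfacet
facet normal -0.652 0.738 -0.174
outer loop
vertex -0.596 2.475 -1.355
vertex -1.417 1.66 -1.733
vertex -0.942 2.26 -0.97
endloop
endfacet
facet normal 0.440 0.555 0.706
outer loop
vertex -0.596 2.475 -1.355
vertex -0.942 2.26 -0.97
vertex -0.452 2.01 -1.079
endloop
endfacet
facet normal -0.440 -0.555 -0.706
outer loop
vertex -1.417 1.66 -1.733
vertex -0.928 1.41 -1.841
vertex -1.273 1.195 -1.457
endloop
endfacet
facet normal -0.861 0.035 0.508
outer loop
vertex -1.417 1.66 -1.733
vertex -1.273 1.195 -1.457
vertex -0.942 2.26 -0.97
endloop
endfacet
facet normal -0.861 0.035 0.508
outer loop
vertex -0.942 2.26 -0.97
vertex -1.273 1.195 -1.457
vertex -0.798 1.794 -0.694
endloop
endfacet
facet normal 0.440 0.554 0.706
outer loop
vertex -0.942 2.26 -0.97
vertex -0.798 1.794 -0.694
vertex -0.452 2.01 -1.079
endloop
endfacet
facet normal -0.440 -0.555 -0.706
outer loop
vertex -1.273 1.195 -1.457
vertex -0.928 1.41 -1.841
vertex -0.784 0.945 -1.565
endloop
endfacet
facet normal -0.209 -0.702 0.681
outer loop
vertex -1.273 1.195 -1.457
vertex -0.784 0.945 -1.565
vertex -0.798 1.794 -0.694
endloop
endfacet
facet normal -0.207 -0.702 0.681
outer loop
vertex -0.798 1.794 -0.694
vertex -0.784 0.945 -1.565
vertex -0.308 1.544 -0.803
endloop
endfacet
facet normal 0.440 0.554 0.706
outer loop
vertex -0.798 1.794 -0.694
vertex -0.308 1.544 -0.803
vertex -0.452 2.01 -1.079
endloop
endfacet
facet normal -0.440 -0.555 -0.706
outer loop
vertex -0.784 0.945 -1.565
vertex -0.928 1.41 -1.841
vertex -0.438 1.16 -1.95
endloop
endfacet
facet normal 0.652 -0.738 0.173
outer loop
vertex -0.784 0.945 -1.565
vertex -0.438 1.16 -1.95
vertex -0.308 1.544 -0.803
endloop
endfacet
facet normal 0.654 -0.737 0.173
outer loop
vertex -0.308 1.544 -0.803
vertex -0.438 1.16 -1.95
vertex 0.037 1.76 -1.187
endloop
endfacet
facet normal 0.440 0.554 0.707
outer loop
vertex -0.308 1.544 -0.803
vertex 0.037 1.76 -1.187
vertex -0.452 2.01 -1.079
endloop
endfacet
facet normal -0.440 -0.554 -0.706
outer loop
vertex -0.438 1.16 -1.95
vertex -0.928 1.41 -1.841
vertex -0.582 1.626 -2.226
endloop
endfacet
facet normal 0.861 -0.035 -0.508
outer loop
vertex -0.438 1.16 -1.95
vertex -0.582 1.626 -2.226
vertex 0.037 1.76 -1.187
endloop
endfacet
facet normal 0.861 -0.035 -0.508
outer loop
vertex 0.037 1.76 -1.187
vertex -0.582 1.626 -2.226
vertex -0.107 2.225 -1.463
endloop
endfacet
facet normal 0.440 0.555 0.706
outer loop
vertex 0.037 1.76 -1.187
vertex -0.107 2.225 -1.463
vertex -0.452 2.01 -1.079
endloop
endfacet

endsolid
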